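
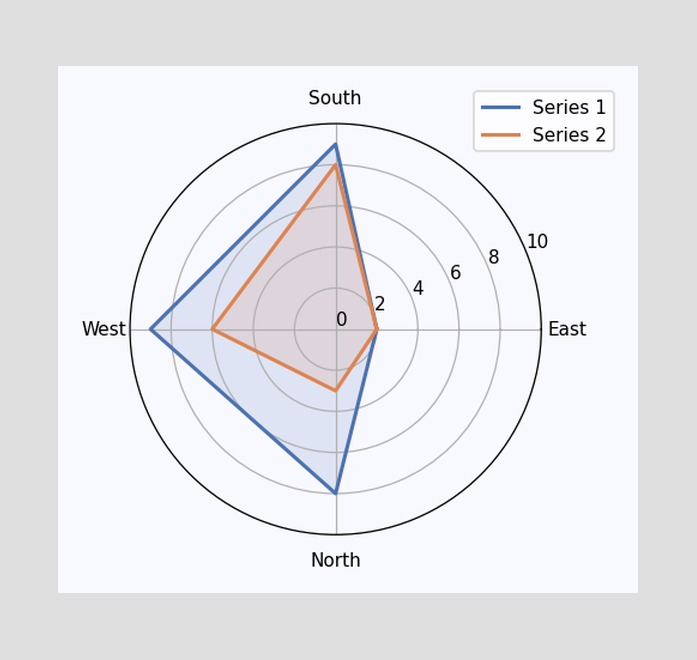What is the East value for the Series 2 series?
On the East axis, Series 2 reaches 2.

2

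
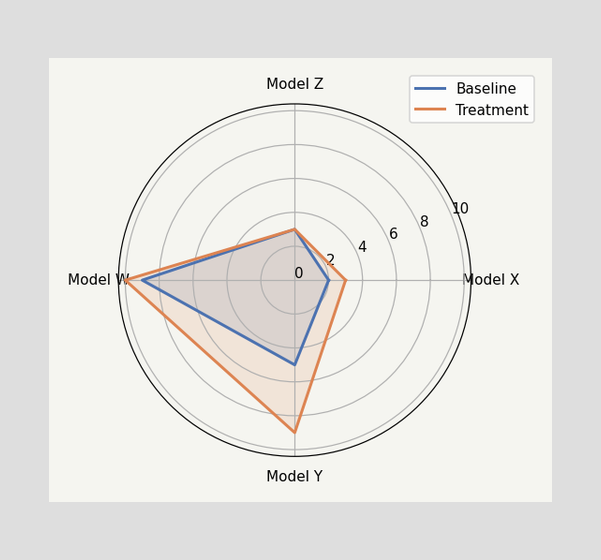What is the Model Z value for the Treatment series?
3

On the Model Z axis, Treatment reaches 3.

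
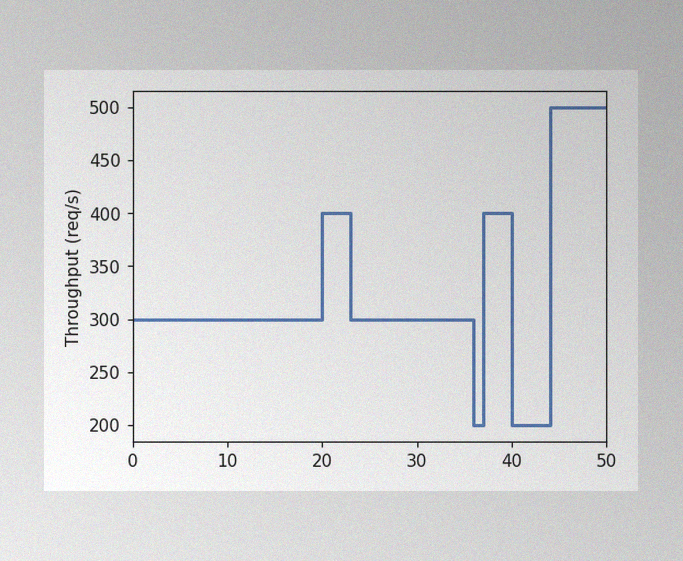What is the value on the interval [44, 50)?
500req/s

The image has some photo noise and uneven lighting. On [44, 50) the step sits at 500req/s.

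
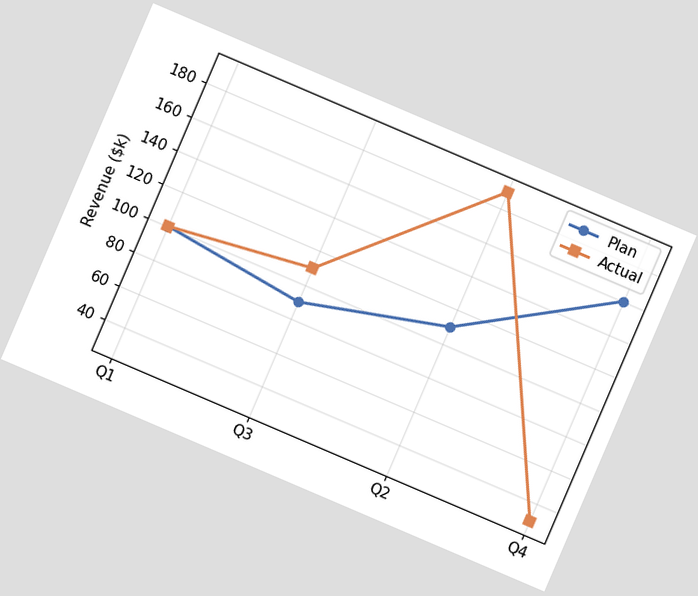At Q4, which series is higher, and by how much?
The chart is tilted about 23° clockwise. At Q4, Plan sits above the other line by $130k.

Plan, by $130k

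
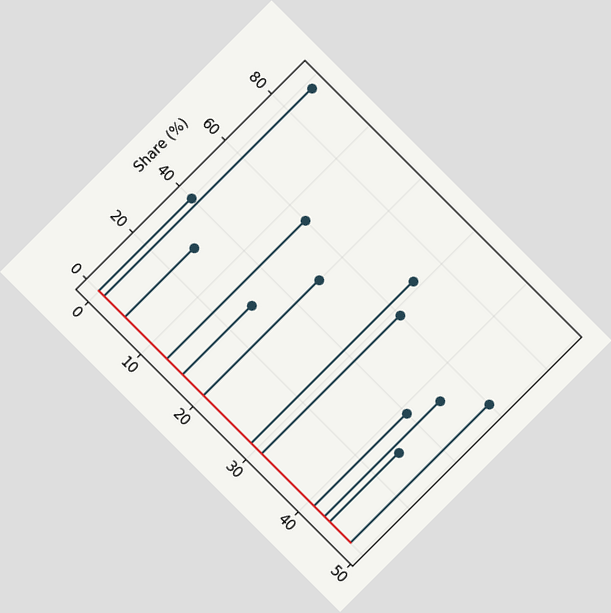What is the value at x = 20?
The chart is tilted about 45° clockwise. The stem at x=20 reaches 50%.

50%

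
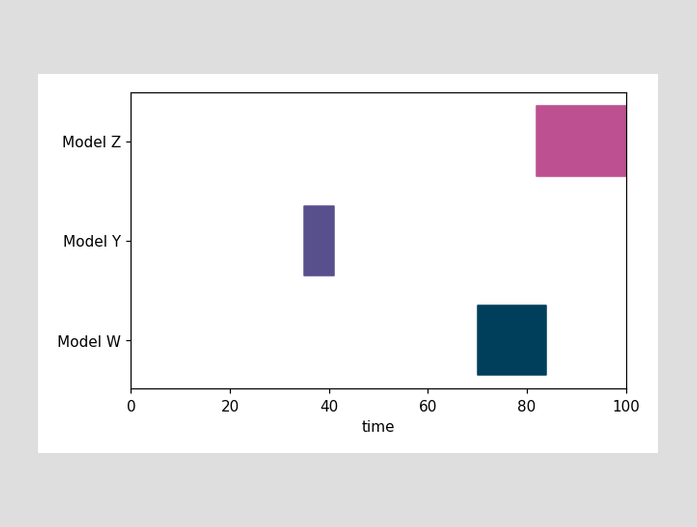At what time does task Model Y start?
The Model Y bar begins at t=35.

35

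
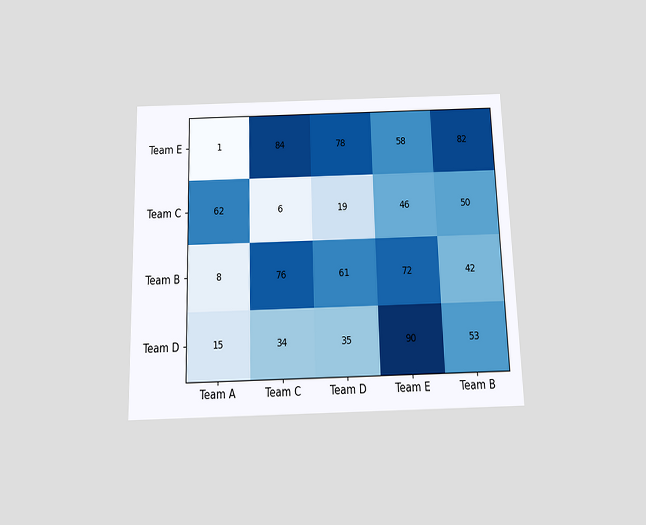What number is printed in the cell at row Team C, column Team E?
The chart is viewed slightly from below. The (Team C, Team E) cell reads 46.

46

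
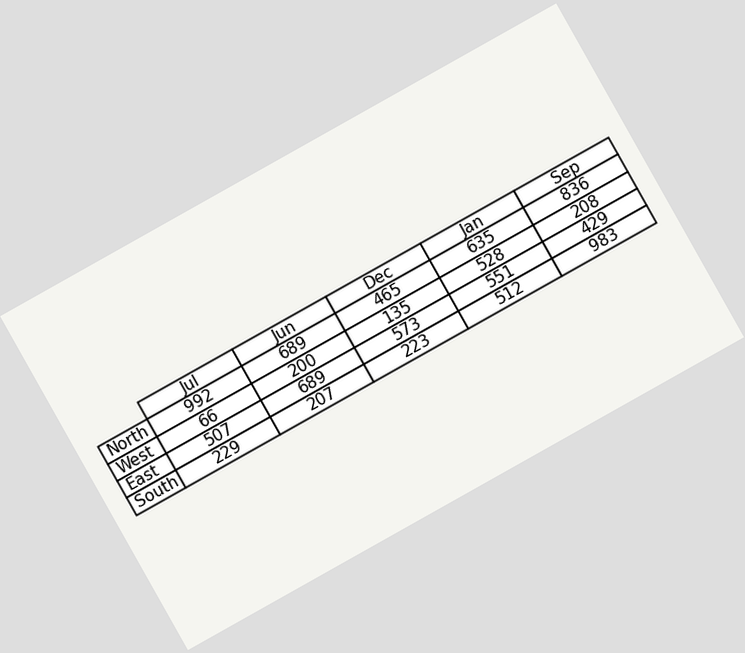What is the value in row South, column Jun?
207

The chart is tilted about 29° counter-clockwise. The (South, Jun) cell reads 207.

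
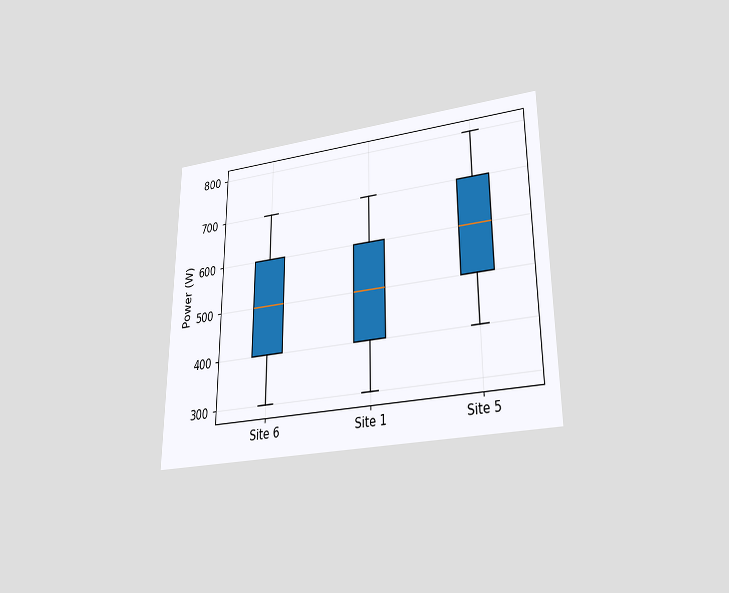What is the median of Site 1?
The chart is viewed slightly from below. The median line in the Site 1 box sits at 500W.

500W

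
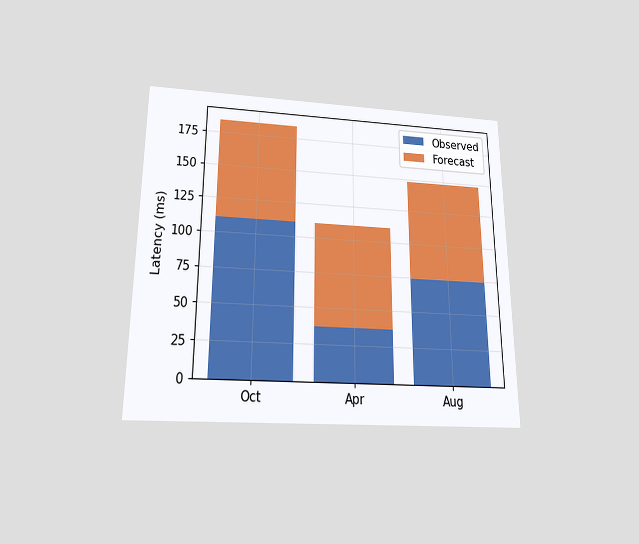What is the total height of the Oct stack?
The chart is viewed slightly from below. The Oct stack's top reaches 185ms on the y-axis.

185ms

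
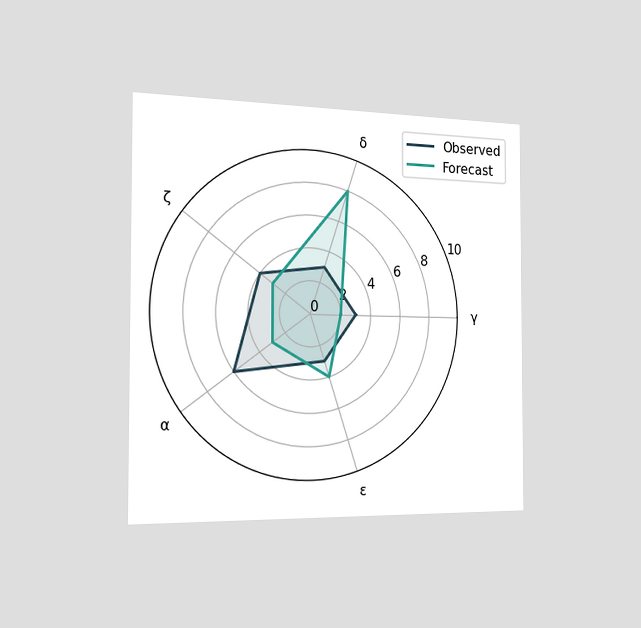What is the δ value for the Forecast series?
8

The chart is viewed slightly from the left. On the δ axis, Forecast reaches 8.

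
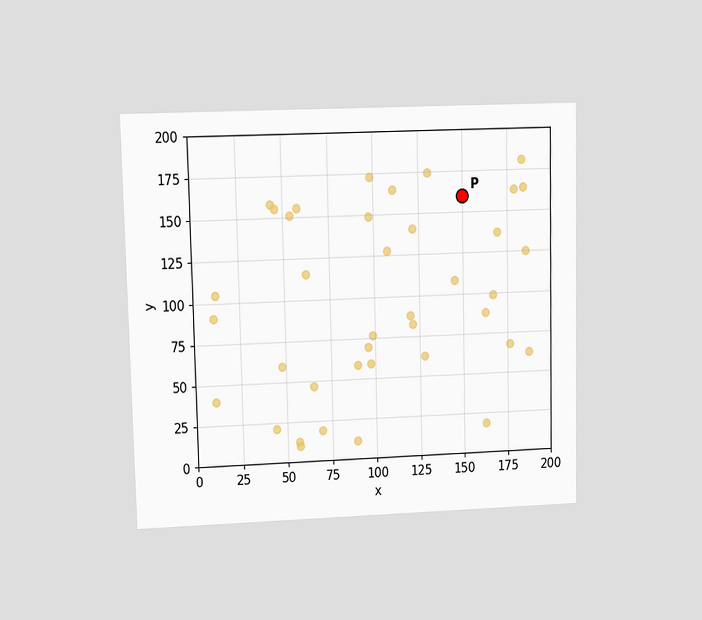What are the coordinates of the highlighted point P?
The chart is viewed at a slight angle. Following the gridlines from P to each axis, P sits at (150, 160).

(150, 160)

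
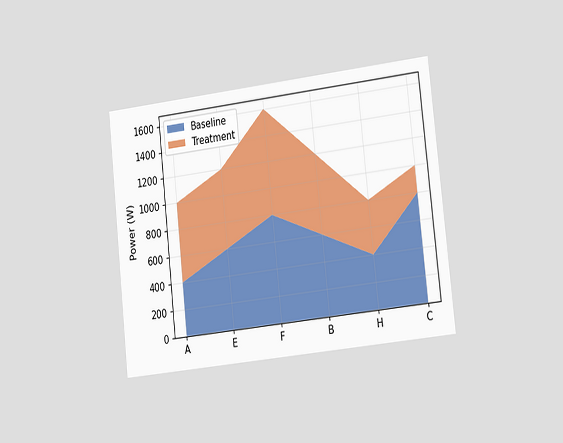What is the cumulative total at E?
1200W

The chart is tilted about 6° counter-clockwise and viewed slightly from the right. The stacked total at E reaches 1200W.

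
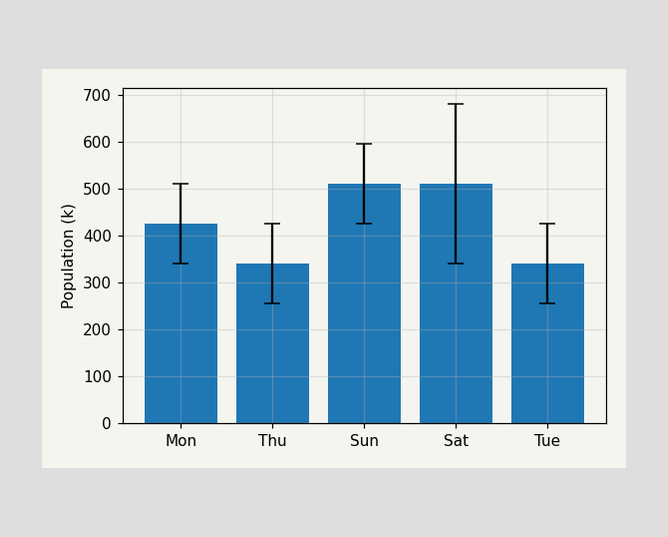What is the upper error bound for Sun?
595k

The Sun bar's upper whisker reaches 595k.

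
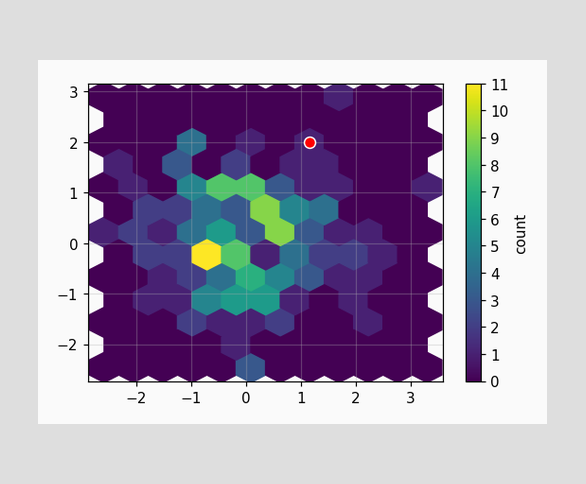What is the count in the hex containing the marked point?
1

The marked hex reads 1 on the colorbar.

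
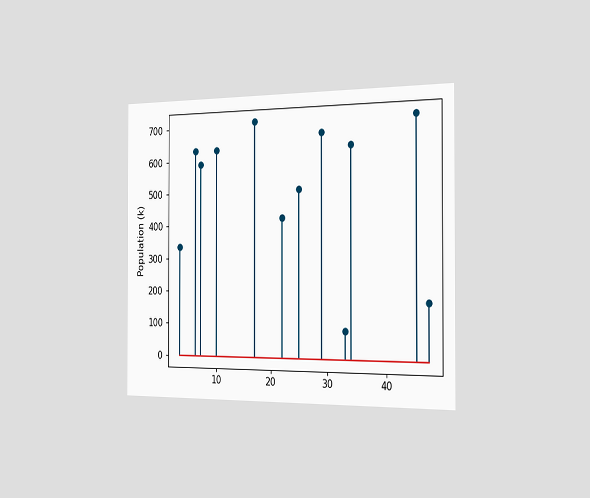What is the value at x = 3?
The chart is viewed slightly from the right. The stem at x=3 reaches 336k.

336k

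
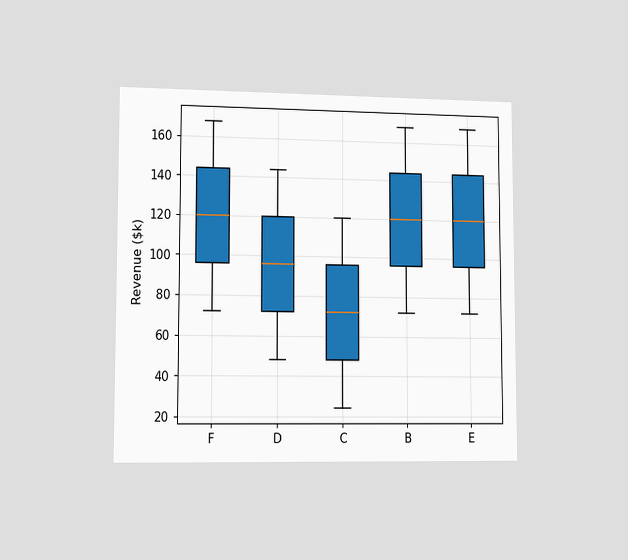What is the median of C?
$72k

The chart is viewed slightly from the left. The median line in the C box sits at $72k.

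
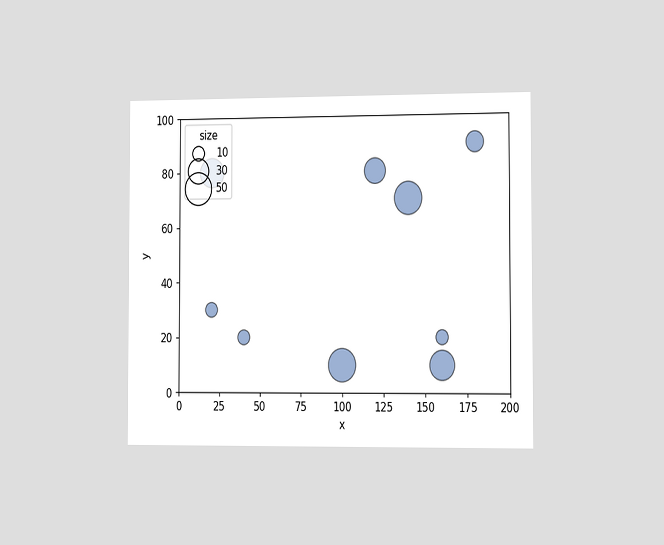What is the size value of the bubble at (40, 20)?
The chart is viewed slightly from the right. Matching the bubble at (40, 20) against the size legend gives 10.

10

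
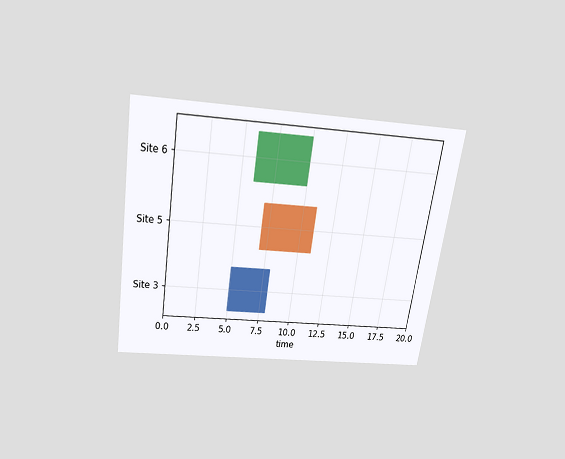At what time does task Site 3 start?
The chart is tilted about 8° clockwise and viewed slightly from above. The Site 3 bar begins at t=5.

5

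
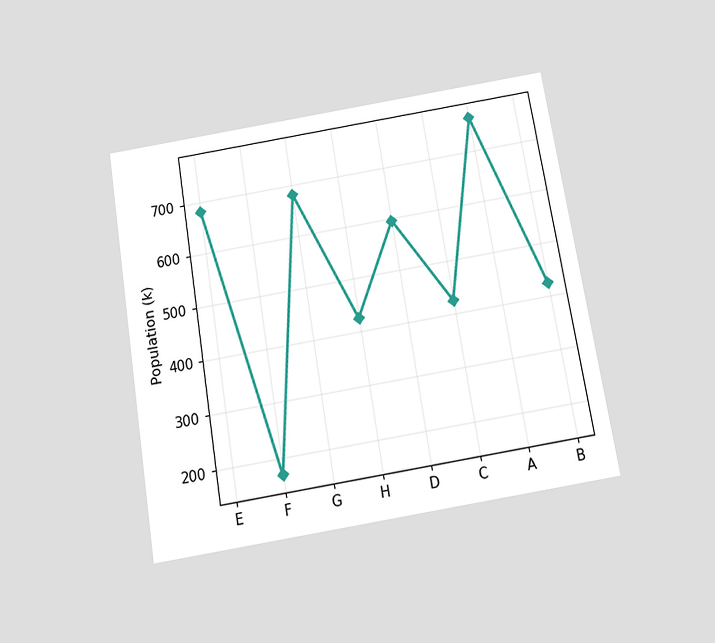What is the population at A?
765k

The chart is tilted about 9° counter-clockwise and viewed slightly from below. At A, the line is at 765k.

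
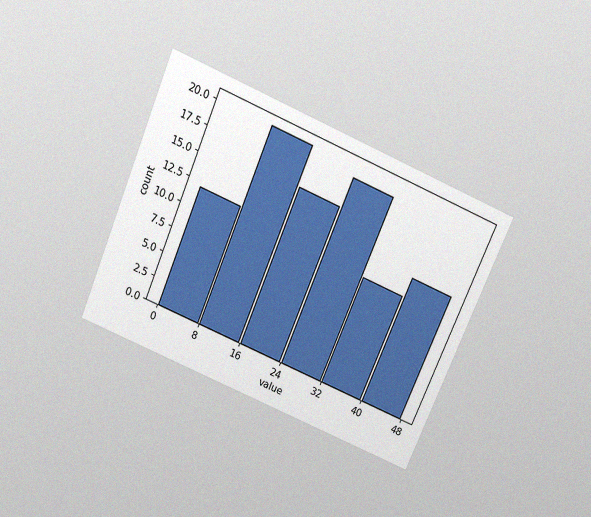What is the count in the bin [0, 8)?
The chart is tilted about 23° clockwise and viewed slightly from above, with some photo noise. The [0, 8) bin has height 12.

12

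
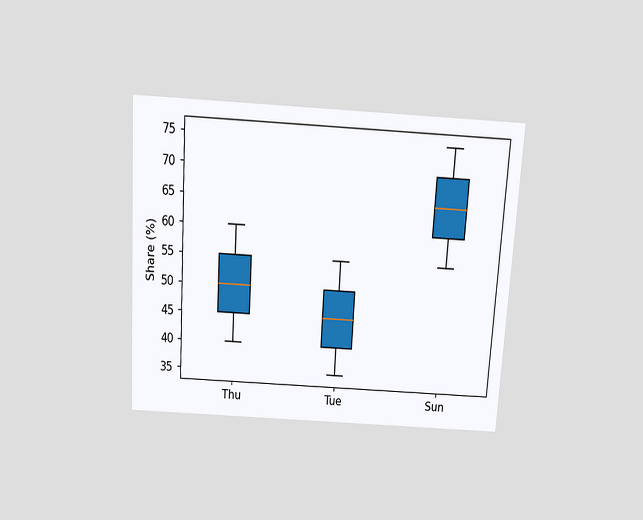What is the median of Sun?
The chart is tilted about 4° clockwise and viewed slightly from above. The median line in the Sun box sits at 65%.

65%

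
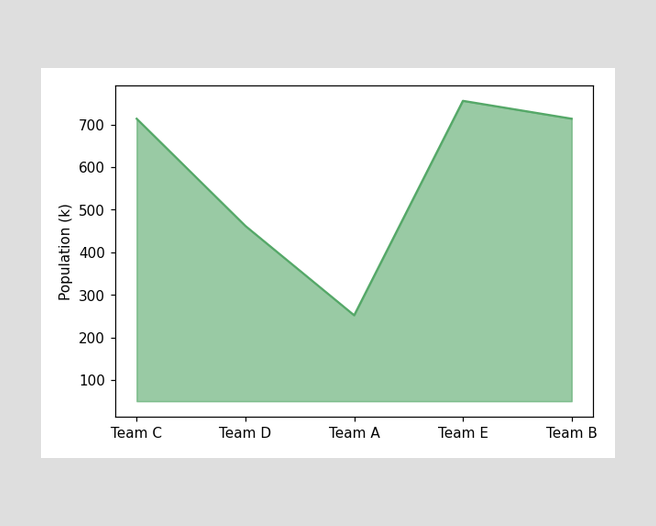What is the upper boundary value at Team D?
At Team D the upper boundary is at 462k.

462k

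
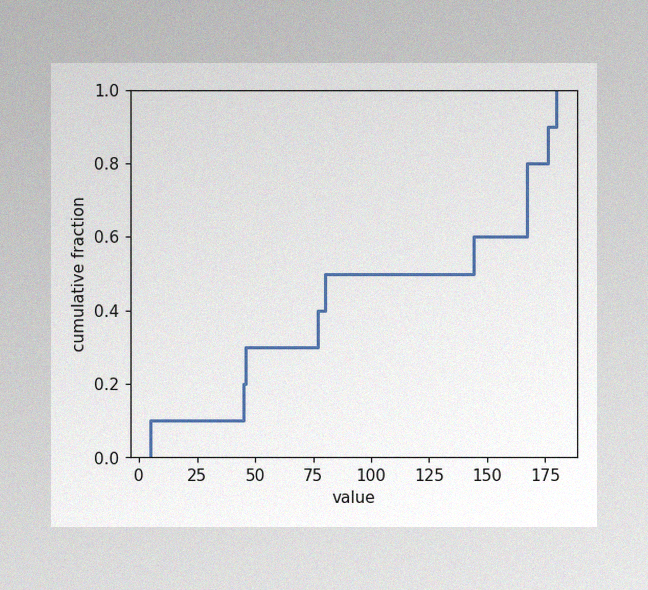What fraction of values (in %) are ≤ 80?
50%

The image has some photo noise and uneven lighting. At x=80 the ECDF step is at 50%.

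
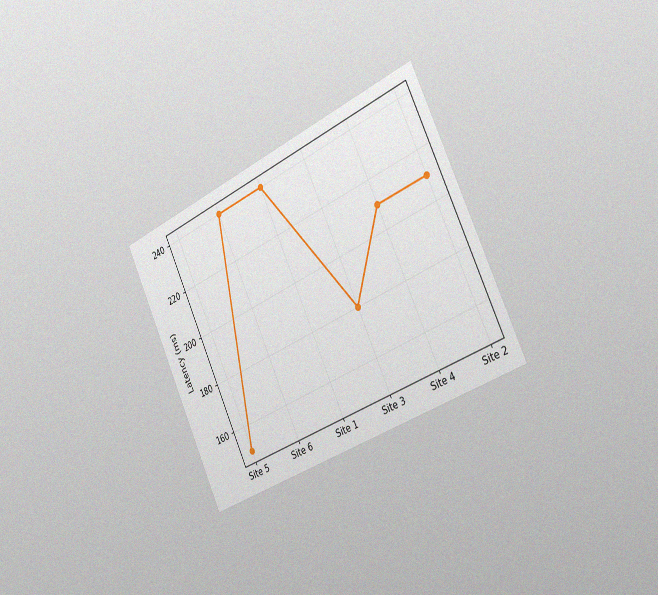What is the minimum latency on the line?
150ms

The chart is tilted about 25° counter-clockwise and viewed slightly from the right, with some photo noise. The lowest point is at Site 5, and reading across to the y-axis gives 150ms.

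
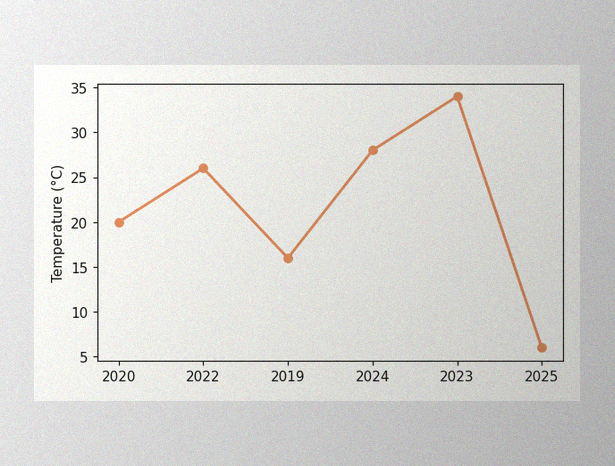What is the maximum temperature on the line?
34°C

The image has some photo noise and uneven lighting. The highest point is at 2023, and reading across to the y-axis gives 34°C.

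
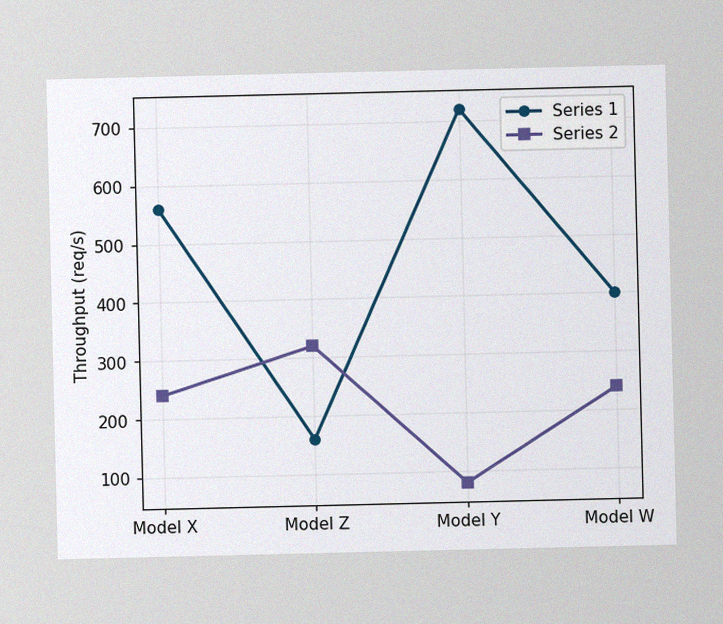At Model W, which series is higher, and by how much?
Series 1, by 160req/s

The image has some photo noise and uneven lighting. At Model W, Series 1 sits above the other line by 160req/s.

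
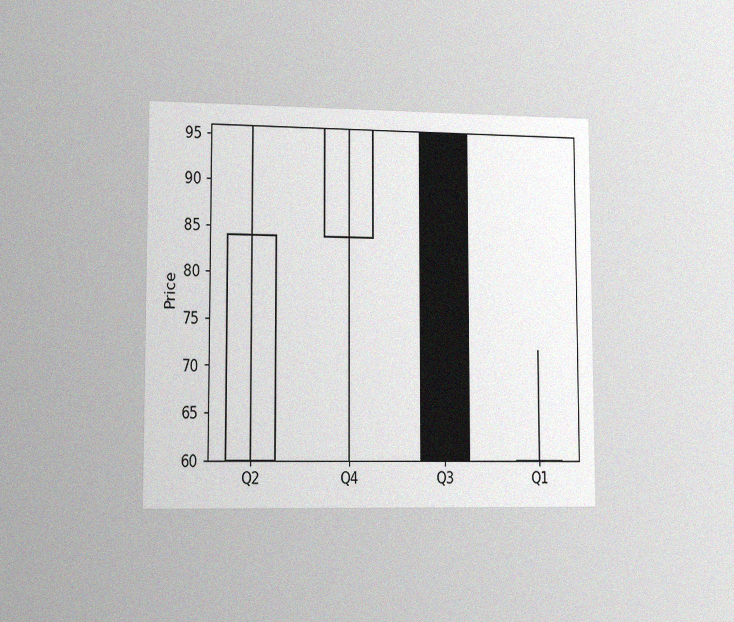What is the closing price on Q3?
60

The chart is viewed slightly from the left, with some photo noise. The Q3 candle closes at 60.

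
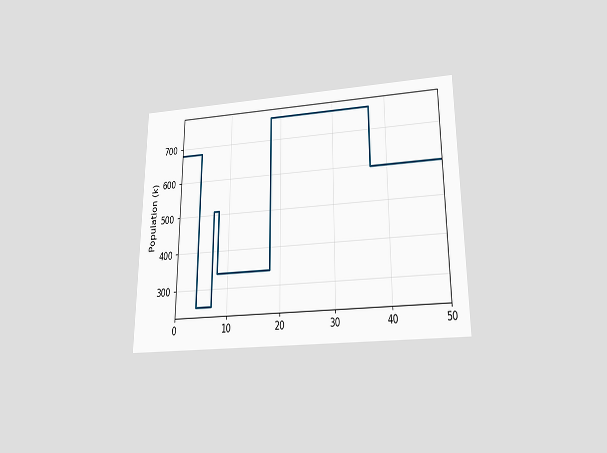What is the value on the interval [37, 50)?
The chart is viewed slightly from below. On [37, 50) the step sits at 595k.

595k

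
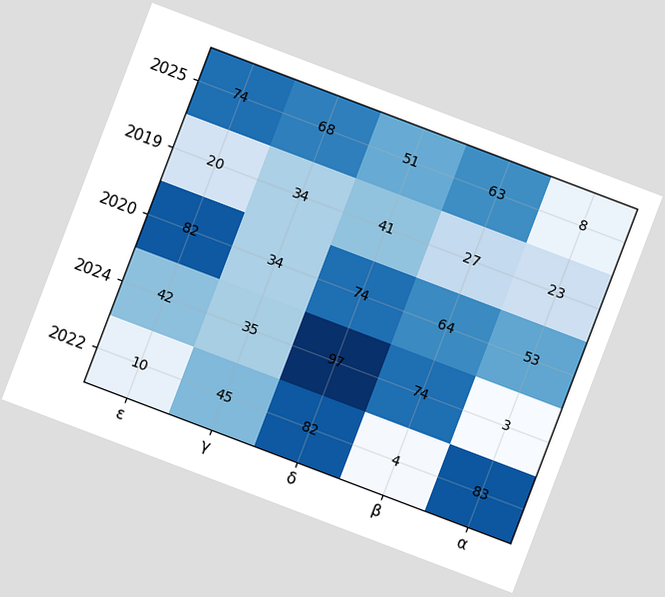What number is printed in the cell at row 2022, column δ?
82

The chart is tilted about 21° clockwise. The (2022, δ) cell reads 82.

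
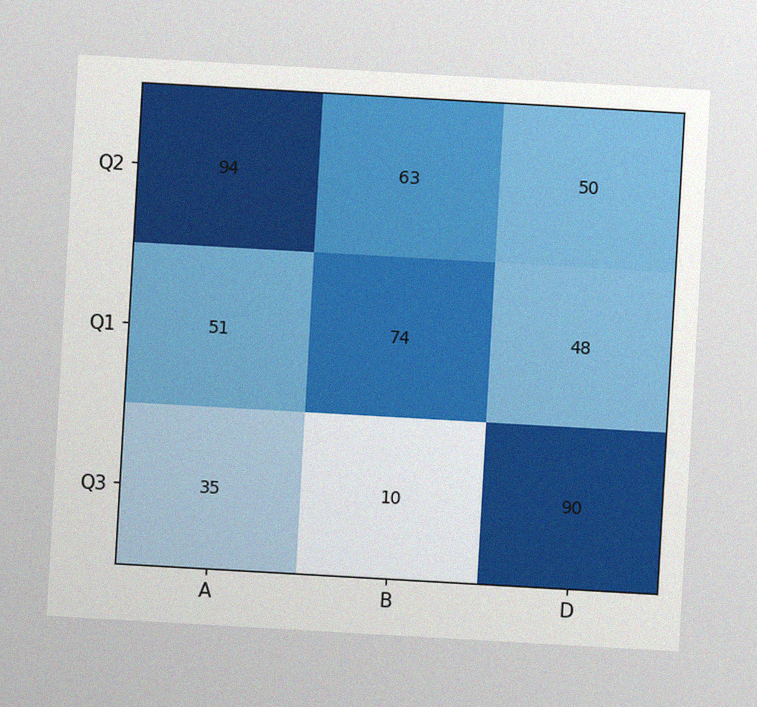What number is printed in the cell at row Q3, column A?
35

The chart is tilted about 3° clockwise, with some photo noise. The (Q3, A) cell reads 35.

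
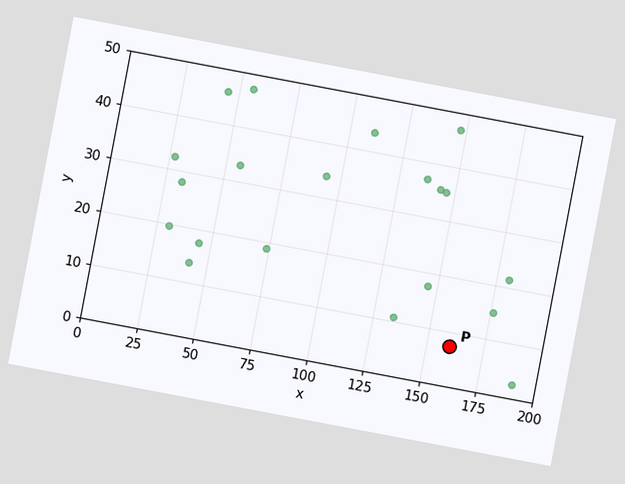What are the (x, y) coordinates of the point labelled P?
(160, 7.5)

The chart is tilted about 11° clockwise. Following the gridlines from P to each axis, P sits at (160, 7.5).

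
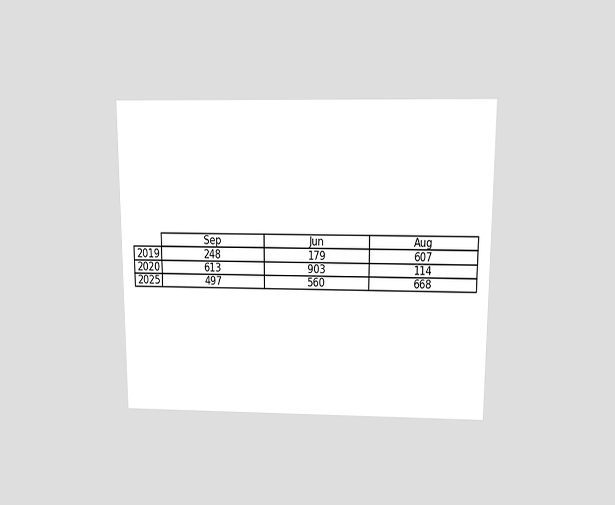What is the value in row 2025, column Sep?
The chart is viewed slightly from above. The (2025, Sep) cell reads 497.

497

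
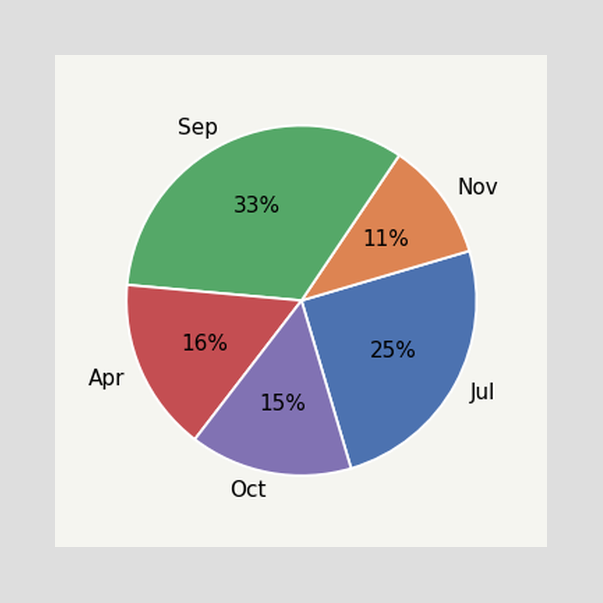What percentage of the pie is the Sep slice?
33%

The Sep slice takes up 33% of the pie.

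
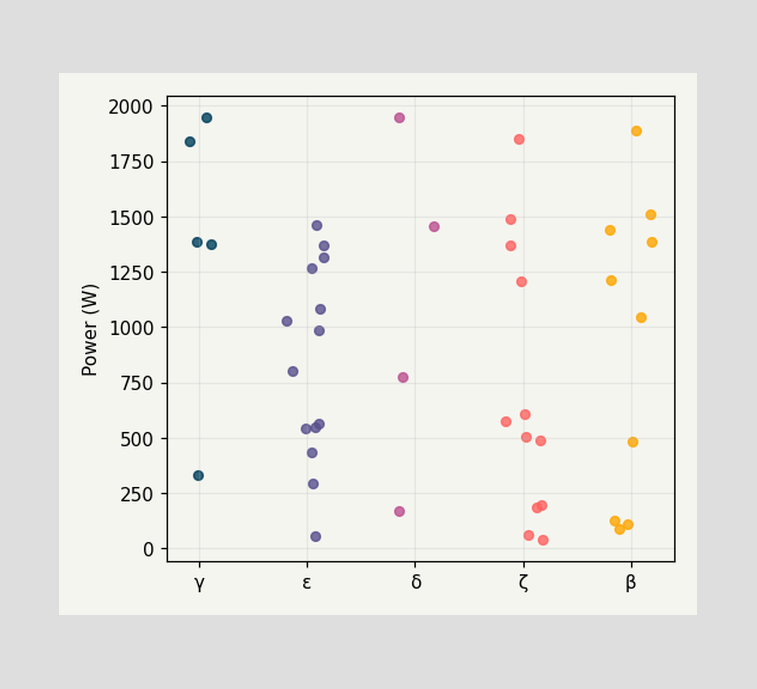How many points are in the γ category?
Counting the markers in the γ column gives 5.

5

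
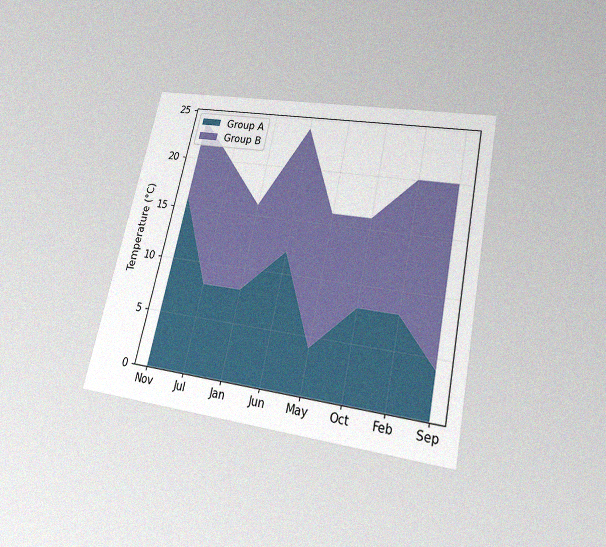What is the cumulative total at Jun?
The chart is tilted about 12° clockwise and viewed slightly from below, with some photo noise. The stacked total at Jun reaches 24°C.

24°C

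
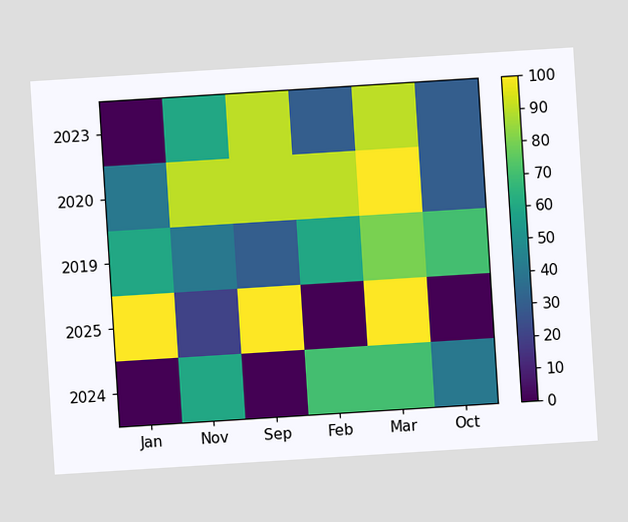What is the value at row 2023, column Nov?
The chart is tilted about 4° counter-clockwise. Matching cell (2023, Nov) against the colorbar gives 60.

60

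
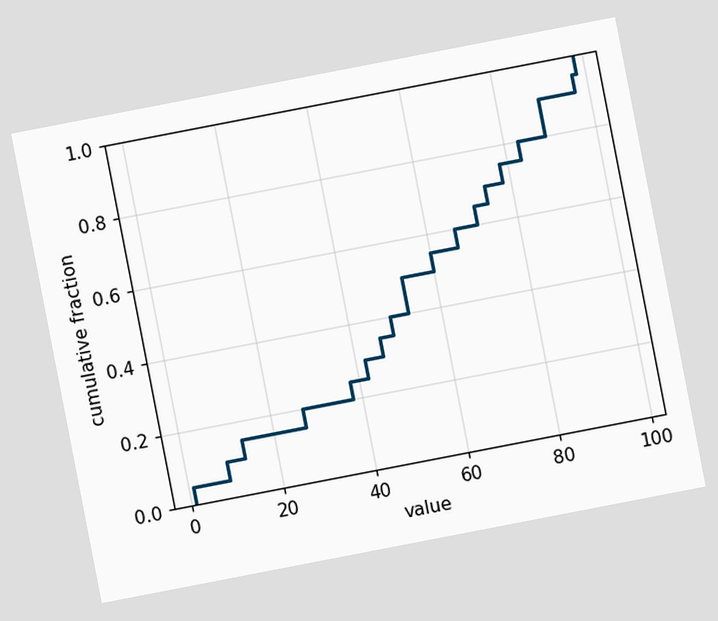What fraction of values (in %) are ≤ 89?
90%

The chart is tilted about 11° counter-clockwise. At x=89 the ECDF step is at 90%.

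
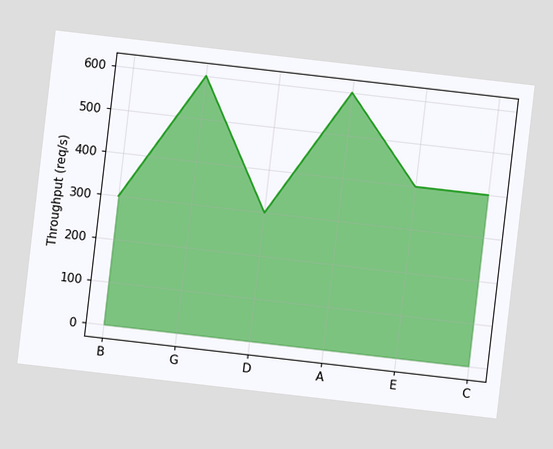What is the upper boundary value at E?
400req/s

The chart is tilted about 7° clockwise. At E the upper boundary is at 400req/s.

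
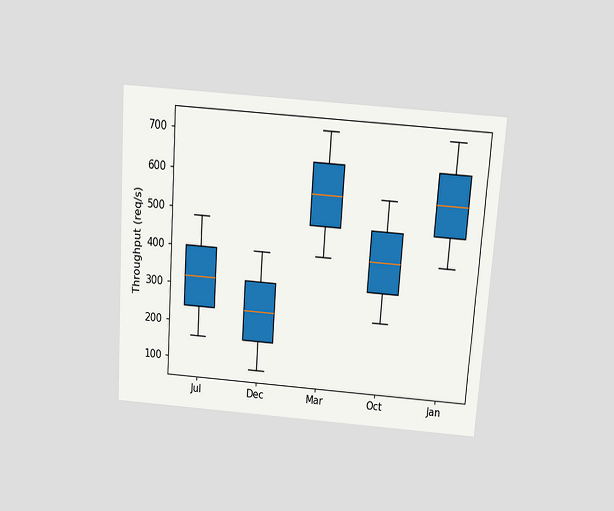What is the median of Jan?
The chart is tilted about 4° clockwise and viewed slightly from above. The median line in the Jan box sits at 560req/s.

560req/s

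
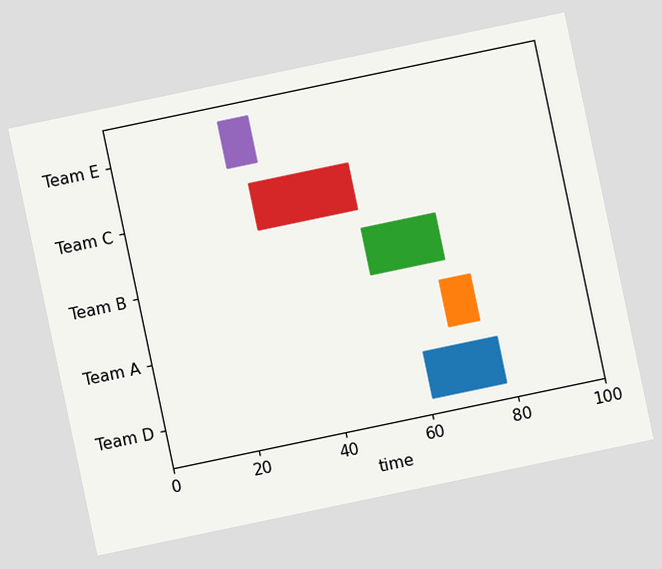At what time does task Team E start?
The chart is tilted about 12° counter-clockwise. The Team E bar begins at t=26.

26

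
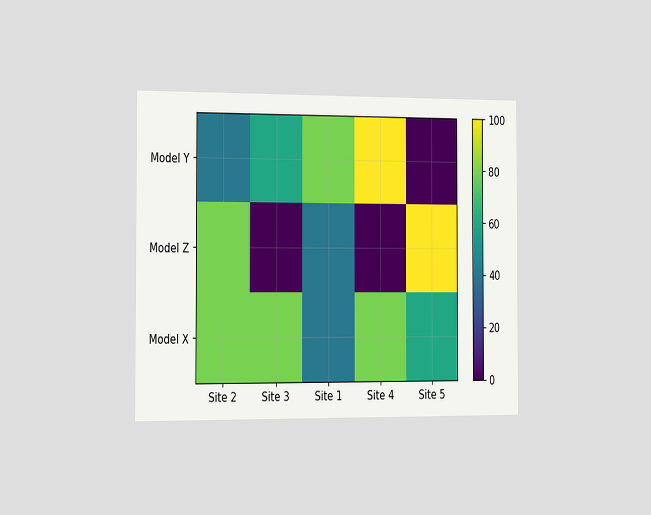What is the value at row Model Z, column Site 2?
80

The chart is viewed slightly from the left. Matching cell (Model Z, Site 2) against the colorbar gives 80.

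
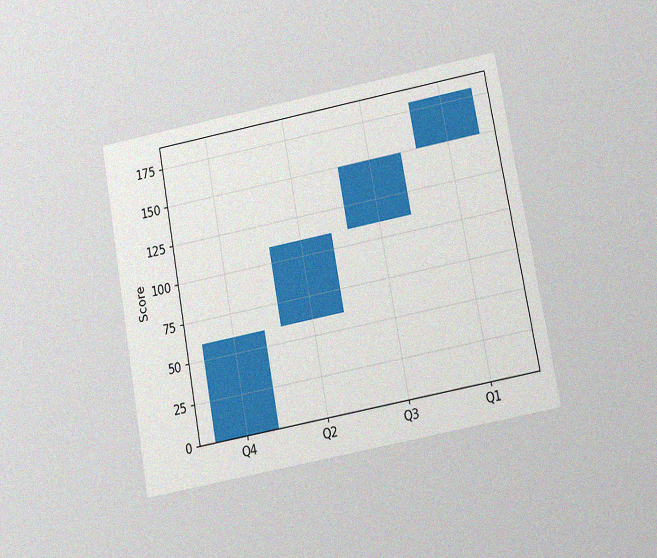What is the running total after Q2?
The chart is tilted about 10° counter-clockwise and viewed slightly from below, with some photo noise. After Q2 the running total reaches 110.

110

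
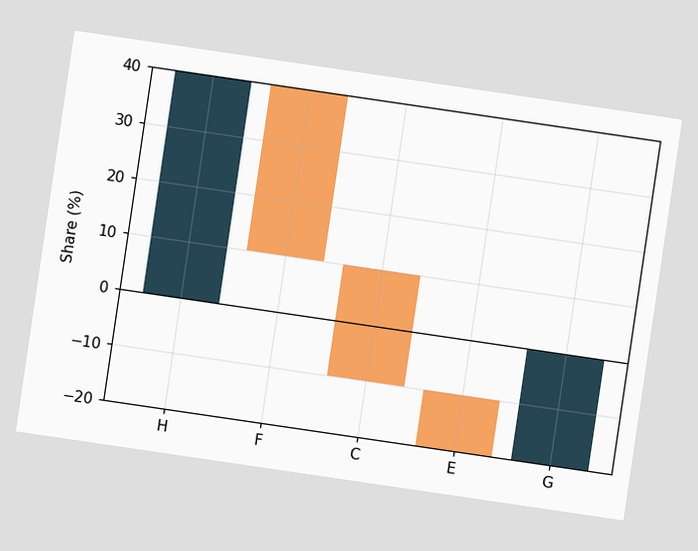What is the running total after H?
The chart is tilted about 8° clockwise. After H the running total reaches 40%.

40%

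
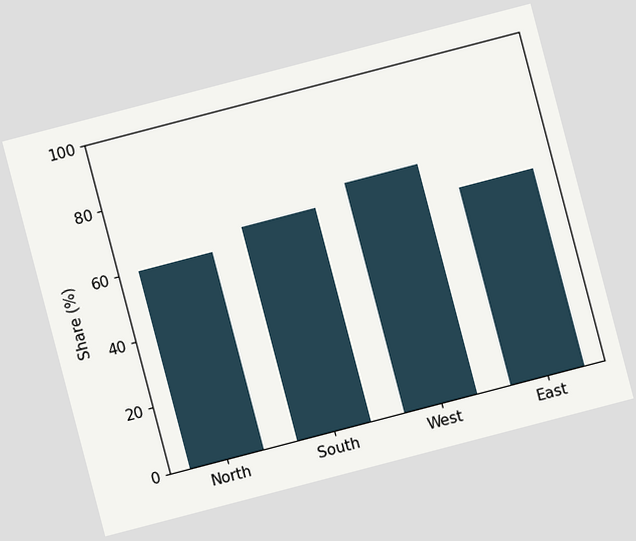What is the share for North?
60%

The chart is tilted about 15° counter-clockwise. Reading along the chart's y-axis, the North bar reaches 60%.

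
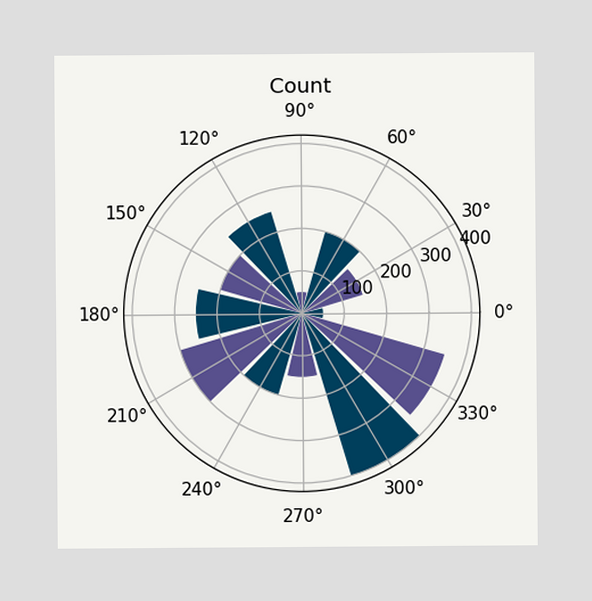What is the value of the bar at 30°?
150

The bar at 30° reaches 150 on the radial axis.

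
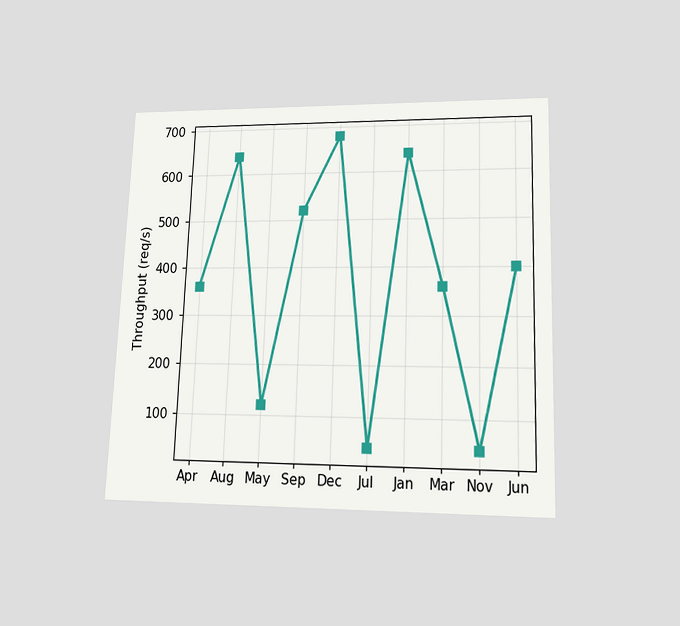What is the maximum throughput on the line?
The chart is tilted about 2° clockwise and viewed at a slight angle. The highest point is at Dec, and reading across to the y-axis gives 680req/s.

680req/s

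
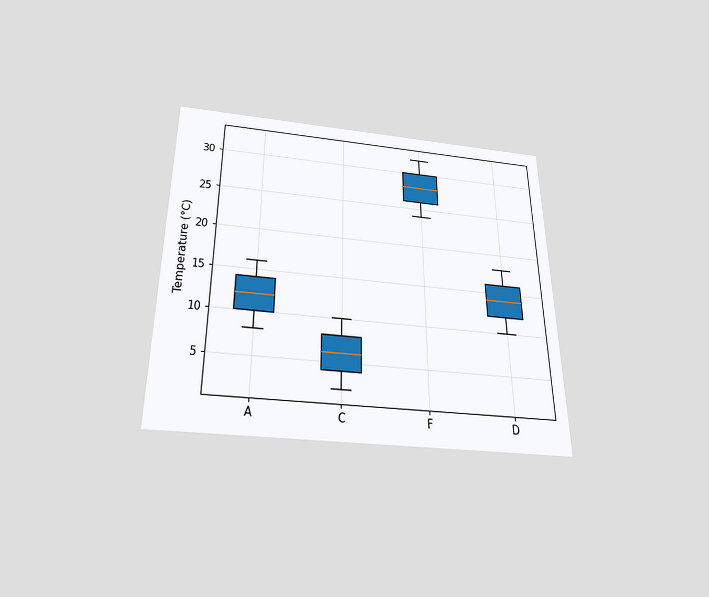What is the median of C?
6°C

The chart is viewed slightly from below. The median line in the C box sits at 6°C.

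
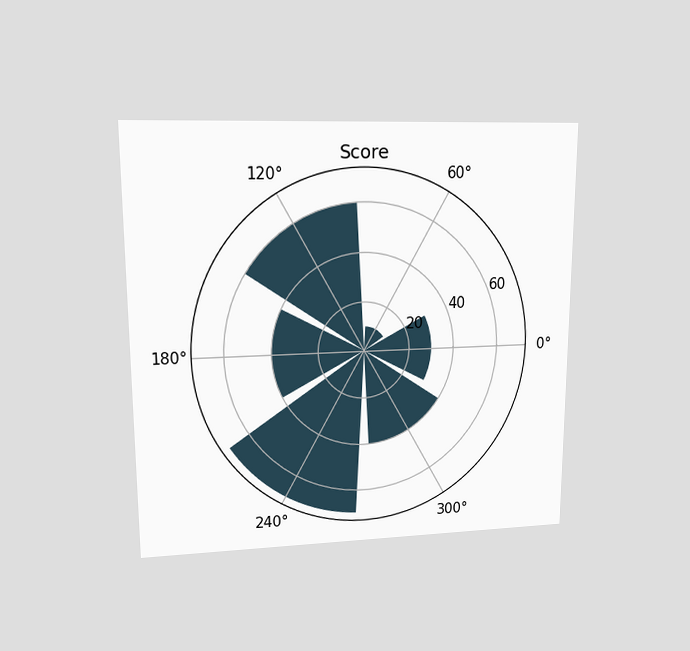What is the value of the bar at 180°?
The chart is viewed at a slight angle. The bar at 180° reaches 40 on the radial axis.

40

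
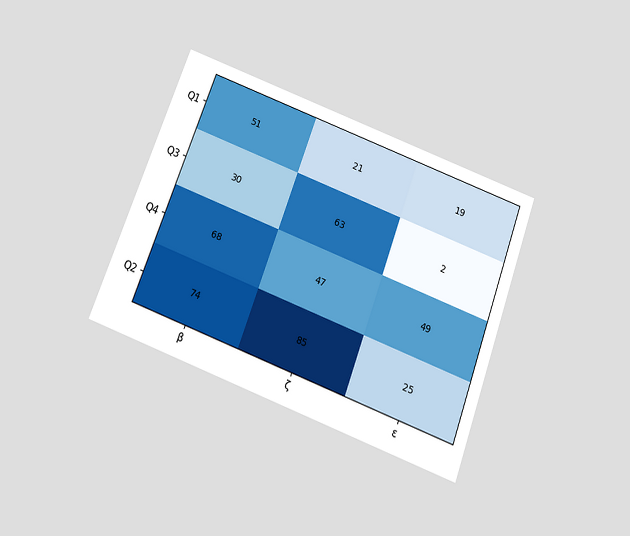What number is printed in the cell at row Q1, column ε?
19

The chart is tilted about 20° clockwise and viewed slightly from below. The (Q1, ε) cell reads 19.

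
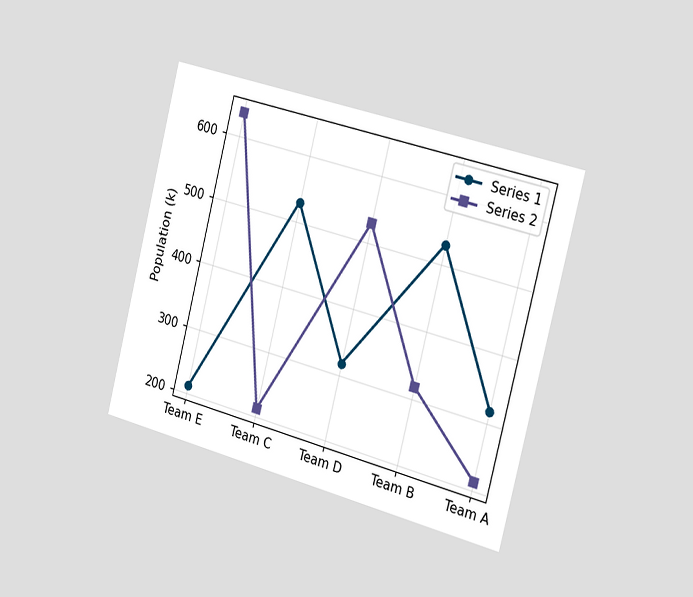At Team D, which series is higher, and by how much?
Series 2, by 212k

The chart is tilted about 14° clockwise and viewed slightly from the right. At Team D, Series 2 sits above the other line by 212k.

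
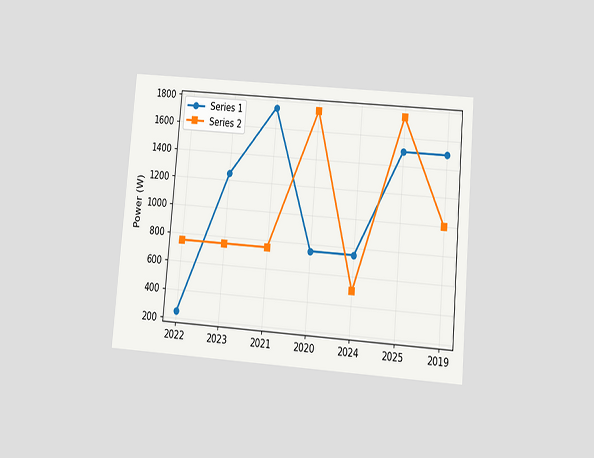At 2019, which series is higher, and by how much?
The chart is tilted about 5° clockwise and viewed slightly from below. At 2019, Series 1 sits above the other line by 500W.

Series 1, by 500W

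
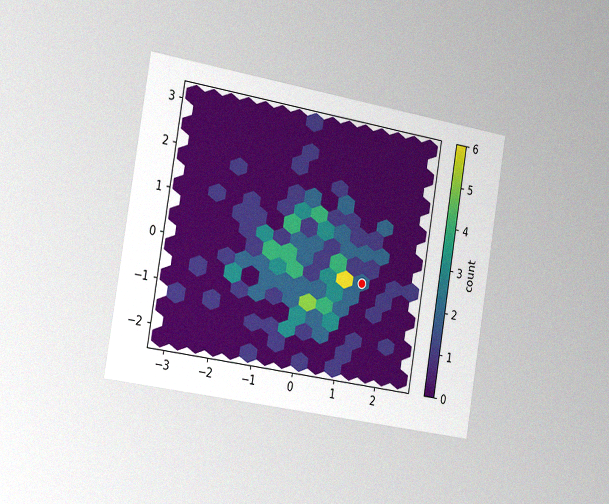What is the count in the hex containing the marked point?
The chart is tilted about 9° clockwise and viewed slightly from the left, with some photo noise. The marked hex reads 2 on the colorbar.

2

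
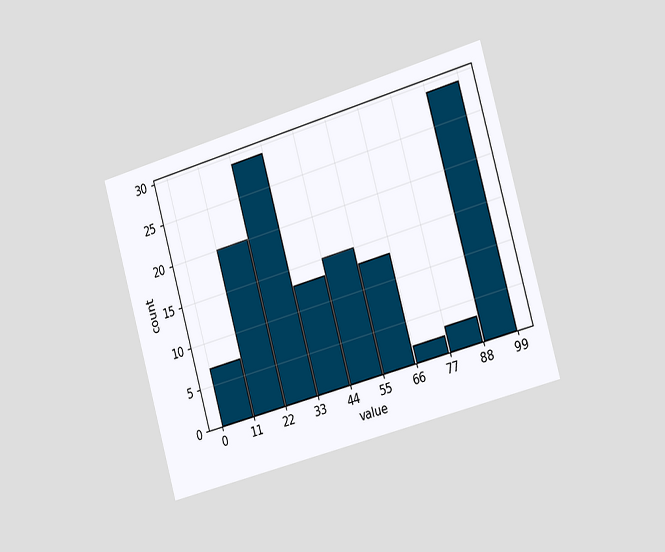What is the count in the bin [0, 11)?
7

The chart is tilted about 16° counter-clockwise and viewed slightly from the right. The [0, 11) bin has height 7.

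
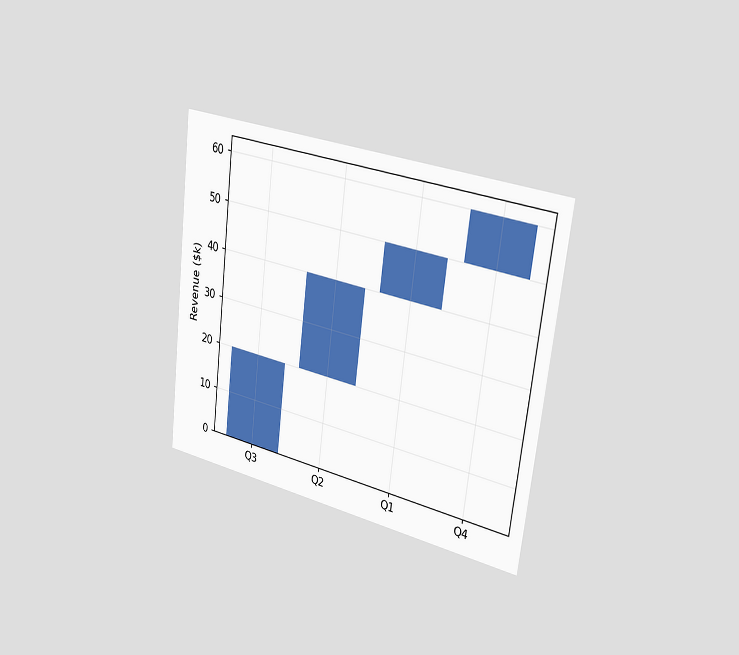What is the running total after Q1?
The chart is tilted about 7° clockwise and viewed slightly from the right. After Q1 the running total reaches $50k.

$50k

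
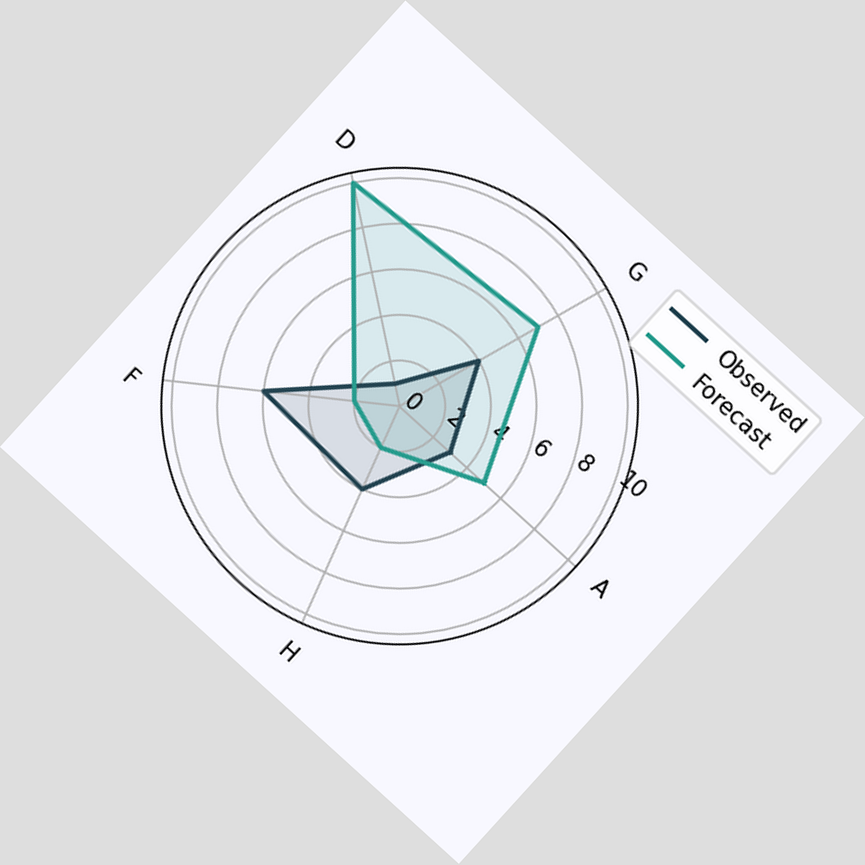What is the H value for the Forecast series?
2

The chart is tilted about 42° clockwise. On the H axis, Forecast reaches 2.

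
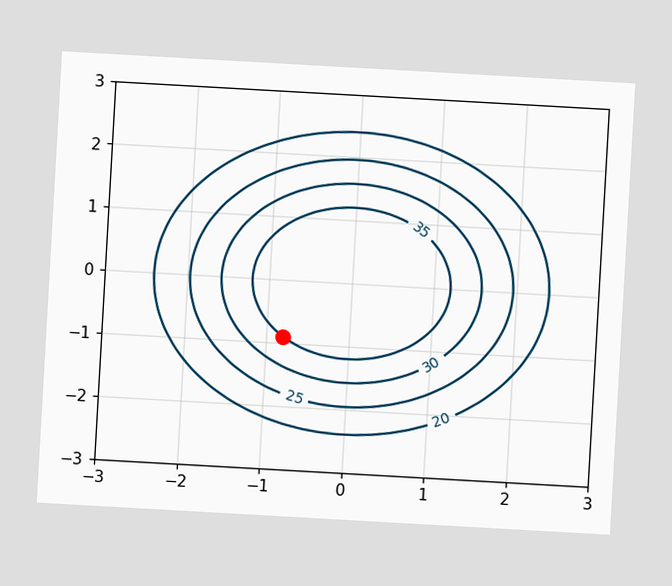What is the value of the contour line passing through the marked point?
The chart is tilted about 3° clockwise. The marked point sits on the contour labelled 35.

35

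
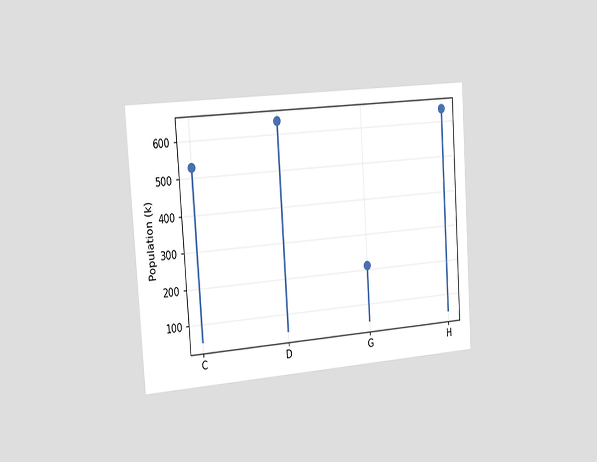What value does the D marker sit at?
The chart is tilted about 4° counter-clockwise and viewed slightly from the left. The D marker sits at 636k.

636k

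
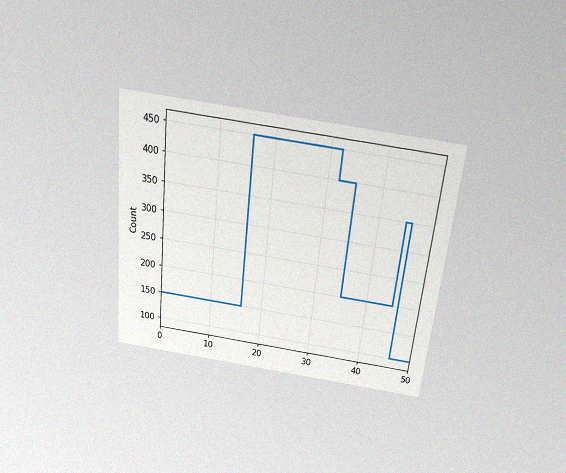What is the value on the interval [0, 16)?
150

The chart is tilted about 6° clockwise and viewed slightly from above, with some photo noise. On [0, 16) the step sits at 150.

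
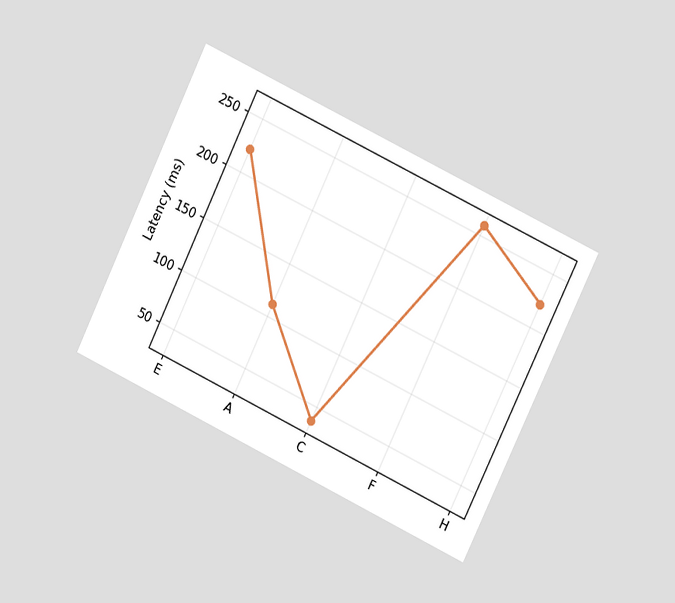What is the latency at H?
222ms

The chart is tilted about 26° clockwise and viewed at a slight angle. At H, the line is at 222ms.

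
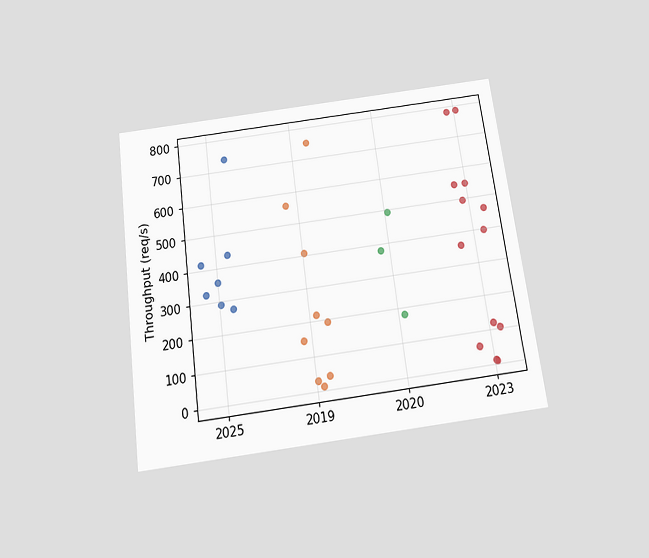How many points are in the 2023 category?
13

The chart is tilted about 8° counter-clockwise and viewed slightly from below. Counting the markers in the 2023 column gives 13.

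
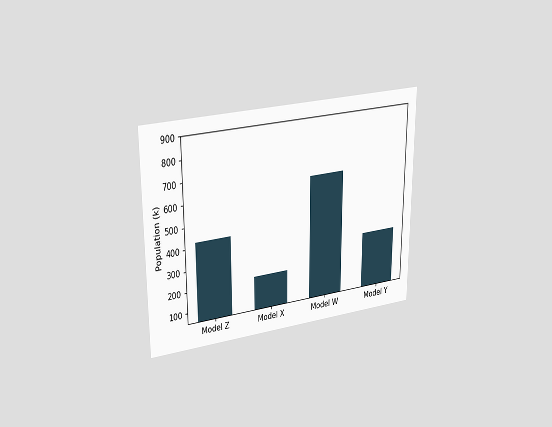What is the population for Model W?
The chart is viewed at a slight angle. Reading along the chart's y-axis, the Model W bar reaches 636k.

636k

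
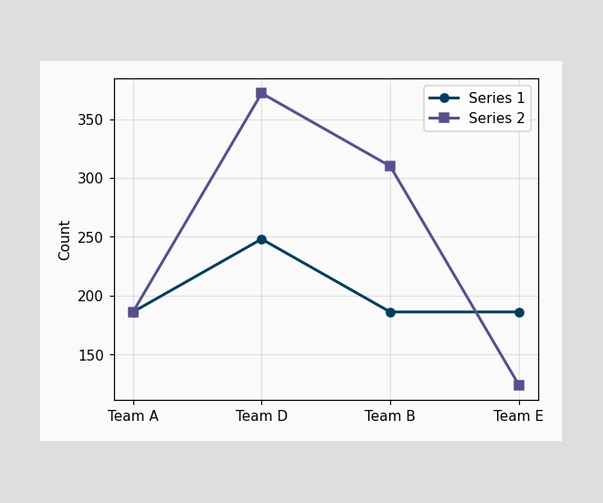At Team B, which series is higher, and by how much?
Series 2, by 124

At Team B, Series 2 sits above the other line by 124.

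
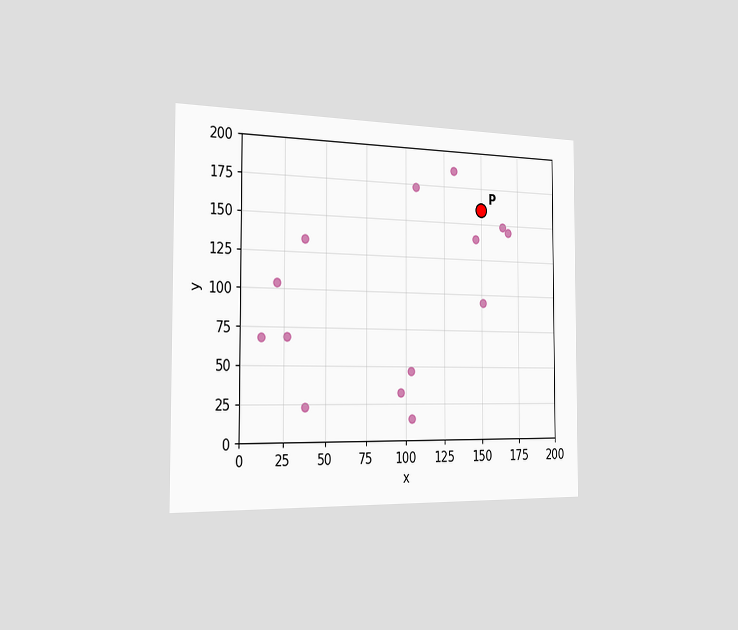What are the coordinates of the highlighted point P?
(150, 160)

The chart is viewed slightly from the left. Following the gridlines from P to each axis, P sits at (150, 160).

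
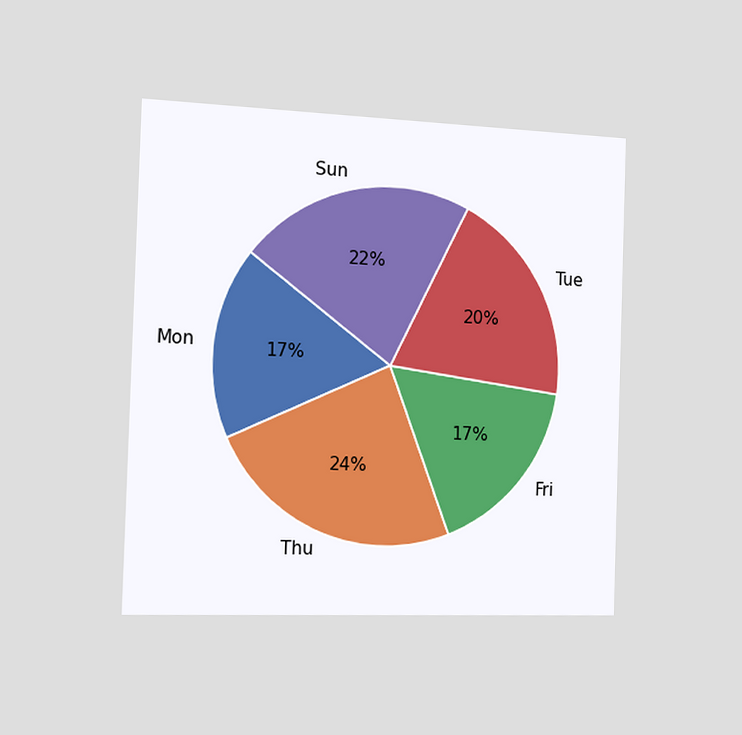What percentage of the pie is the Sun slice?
22%

The chart is viewed slightly from the left. The Sun slice takes up 22% of the pie.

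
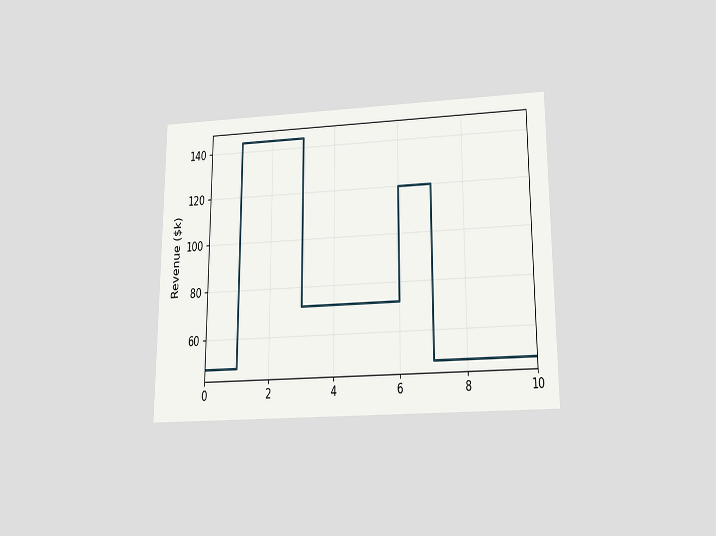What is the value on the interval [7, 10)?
$48k

The chart is viewed slightly from below. On [7, 10) the step sits at $48k.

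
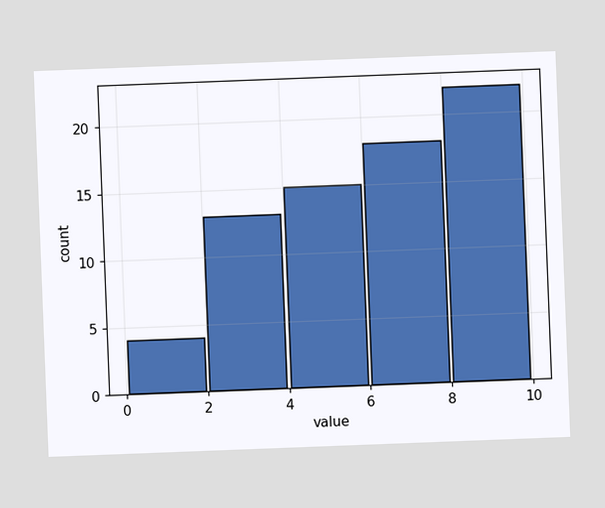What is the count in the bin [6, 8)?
18

The chart is tilted about 2° counter-clockwise. The [6, 8) bin has height 18.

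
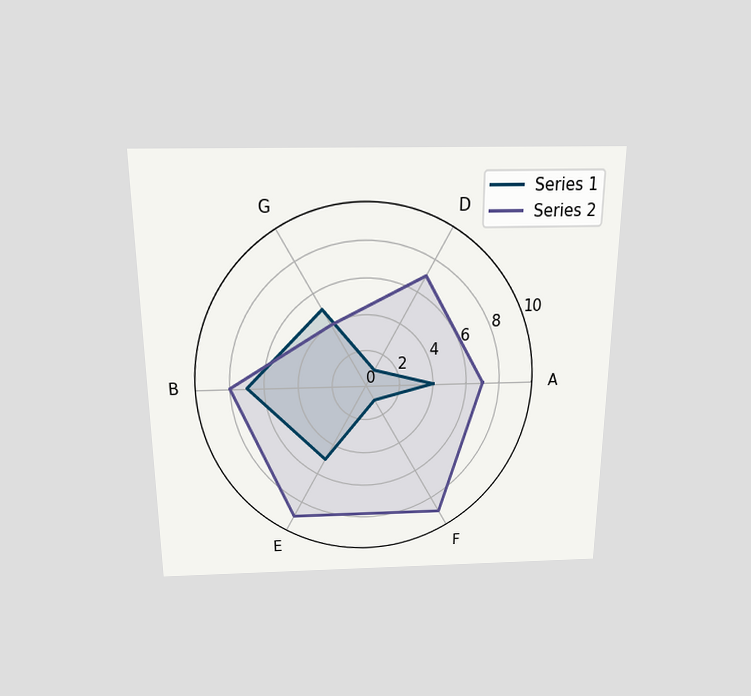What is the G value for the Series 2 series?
4

The chart is viewed slightly from above. On the G axis, Series 2 reaches 4.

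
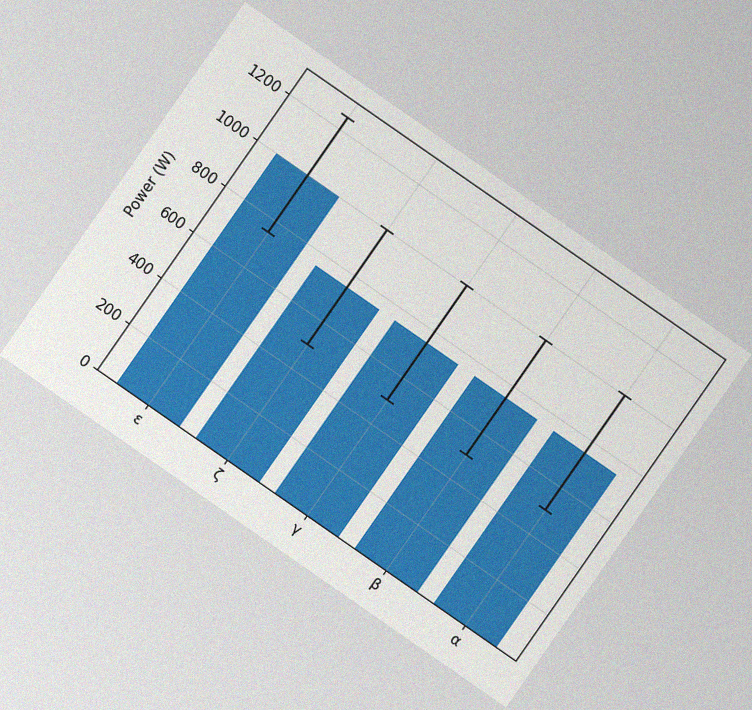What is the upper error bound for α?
1000W

The chart is tilted about 35° clockwise, with some photo noise. The α bar's upper whisker reaches 1000W.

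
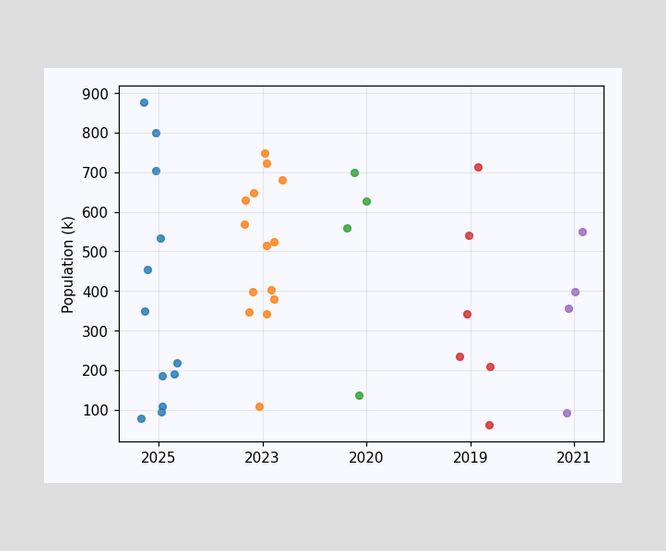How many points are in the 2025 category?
Counting the markers in the 2025 column gives 12.

12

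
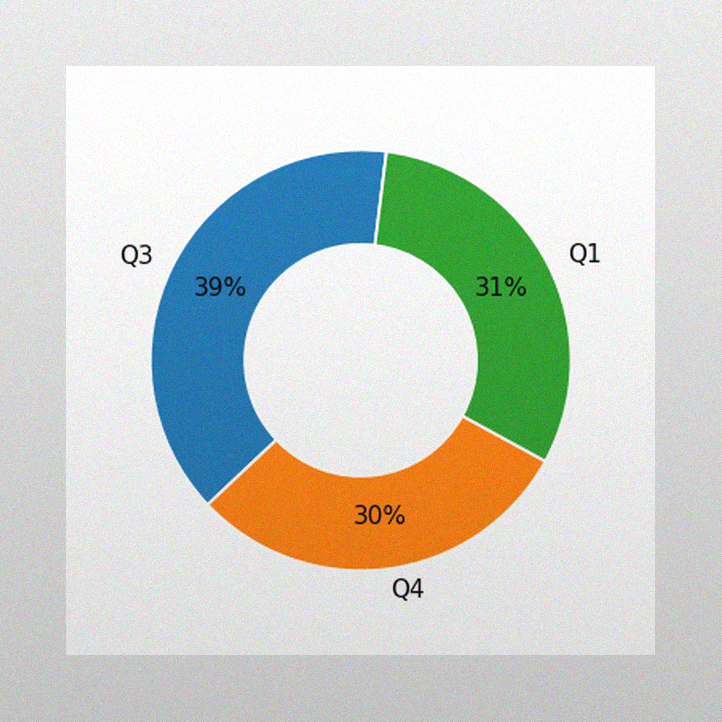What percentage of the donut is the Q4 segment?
30%

The image has some photo noise and uneven lighting. The Q4 segment takes up 30% of the ring.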